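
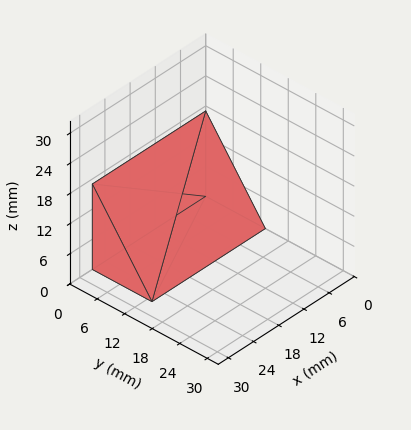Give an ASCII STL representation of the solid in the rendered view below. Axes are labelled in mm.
Reading the render: the shape is a wedge (ramp): 27 × 13 mm base, rising to 17 mm along the y=0 edge and sloping linearly to z=0 at y=13 (dimensions read to the nearest mm from the axis ticks). For the STL, each face is triangulated and given an outward normal.

solid part
  facet normal 0.0000 0.0000 -1.0000
    outer loop
      vertex 27.00 13.00 0.00
      vertex 27.00 0.00 0.00
      vertex 0.00 0.00 0.00
    endloop
  endfacet
  facet normal 0.0000 0.0000 -1.0000
    outer loop
      vertex 0.00 13.00 0.00
      vertex 27.00 13.00 0.00
      vertex 0.00 0.00 0.00
    endloop
  endfacet
  facet normal 0.0000 -1.0000 0.0000
    outer loop
      vertex 0.00 0.00 0.00
      vertex 27.00 0.00 0.00
      vertex 27.00 0.00 17.00
    endloop
  endfacet
  facet normal 0.0000 -1.0000 0.0000
    outer loop
      vertex 0.00 0.00 0.00
      vertex 27.00 0.00 17.00
      vertex 0.00 0.00 17.00
    endloop
  endfacet
  facet normal 0.0000 0.7944 0.6075
    outer loop
      vertex 0.00 0.00 17.00
      vertex 27.00 0.00 17.00
      vertex 27.00 13.00 0.00
    endloop
  endfacet
  facet normal 0.0000 0.7944 0.6075
    outer loop
      vertex 0.00 0.00 17.00
      vertex 27.00 13.00 0.00
      vertex 0.00 13.00 0.00
    endloop
  endfacet
  facet normal -1.0000 0.0000 0.0000
    outer loop
      vertex 0.00 0.00 17.00
      vertex 0.00 13.00 0.00
      vertex 0.00 0.00 0.00
    endloop
  endfacet
  facet normal 1.0000 0.0000 0.0000
    outer loop
      vertex 27.00 0.00 0.00
      vertex 27.00 13.00 0.00
      vertex 27.00 0.00 17.00
    endloop
  endfacet
endsolid part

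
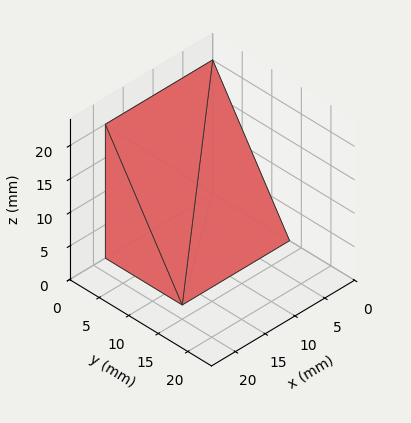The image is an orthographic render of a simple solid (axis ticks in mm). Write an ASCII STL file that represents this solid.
Reading the render: the shape is a wedge (ramp): 18 × 13 mm base, rising to 20 mm along the y=0 edge and sloping linearly to z=0 at y=13 (dimensions read to the nearest mm from the axis ticks). For the STL, each face is triangulated and given an outward normal.

solid part
  facet normal 0.0000 0.0000 -1.0000
    outer loop
      vertex 18.000 13.000 0.000
      vertex 18.000 0.000 0.000
      vertex 0.000 0.000 0.000
    endloop
  endfacet
  facet normal 0.0000 0.0000 -1.0000
    outer loop
      vertex 0.000 13.000 0.000
      vertex 18.000 13.000 0.000
      vertex 0.000 0.000 0.000
    endloop
  endfacet
  facet normal 0.0000 -1.0000 0.0000
    outer loop
      vertex 0.000 0.000 0.000
      vertex 18.000 0.000 0.000
      vertex 18.000 0.000 20.000
    endloop
  endfacet
  facet normal 0.0000 -1.0000 0.0000
    outer loop
      vertex 0.000 0.000 0.000
      vertex 18.000 0.000 20.000
      vertex 0.000 0.000 20.000
    endloop
  endfacet
  facet normal 0.0000 0.8384 0.5450
    outer loop
      vertex 0.000 0.000 20.000
      vertex 18.000 0.000 20.000
      vertex 18.000 13.000 0.000
    endloop
  endfacet
  facet normal 0.0000 0.8384 0.5450
    outer loop
      vertex 0.000 0.000 20.000
      vertex 18.000 13.000 0.000
      vertex 0.000 13.000 0.000
    endloop
  endfacet
  facet normal -1.0000 0.0000 0.0000
    outer loop
      vertex 0.000 0.000 20.000
      vertex 0.000 13.000 0.000
      vertex 0.000 0.000 0.000
    endloop
  endfacet
  facet normal 1.0000 0.0000 0.0000
    outer loop
      vertex 18.000 0.000 0.000
      vertex 18.000 13.000 0.000
      vertex 18.000 0.000 20.000
    endloop
  endfacet
endsolid part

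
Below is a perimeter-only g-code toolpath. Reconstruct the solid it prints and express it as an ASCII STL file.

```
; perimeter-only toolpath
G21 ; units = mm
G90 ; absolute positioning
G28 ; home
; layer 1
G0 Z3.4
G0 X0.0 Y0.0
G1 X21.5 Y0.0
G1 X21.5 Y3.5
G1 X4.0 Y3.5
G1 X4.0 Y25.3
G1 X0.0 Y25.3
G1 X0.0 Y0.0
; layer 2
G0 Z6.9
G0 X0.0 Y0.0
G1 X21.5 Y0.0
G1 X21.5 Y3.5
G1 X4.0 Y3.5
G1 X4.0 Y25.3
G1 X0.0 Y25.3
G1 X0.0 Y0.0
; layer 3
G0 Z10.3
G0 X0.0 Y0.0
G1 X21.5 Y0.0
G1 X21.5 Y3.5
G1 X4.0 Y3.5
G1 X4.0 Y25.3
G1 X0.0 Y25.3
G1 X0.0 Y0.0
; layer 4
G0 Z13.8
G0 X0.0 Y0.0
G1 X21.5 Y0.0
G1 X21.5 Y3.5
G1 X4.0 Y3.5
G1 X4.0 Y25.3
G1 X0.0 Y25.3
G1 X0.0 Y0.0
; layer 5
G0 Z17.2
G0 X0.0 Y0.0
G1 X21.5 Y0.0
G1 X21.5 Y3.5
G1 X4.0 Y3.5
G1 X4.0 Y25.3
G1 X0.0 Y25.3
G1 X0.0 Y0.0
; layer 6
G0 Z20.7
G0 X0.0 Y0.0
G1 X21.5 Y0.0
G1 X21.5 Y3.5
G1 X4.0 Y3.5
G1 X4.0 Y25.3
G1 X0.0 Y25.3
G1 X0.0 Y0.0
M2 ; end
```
solid part
  facet normal 0.0000 0.0000 -1.0000
    outer loop
      vertex 21.5 3.5 0.0
      vertex 21.5 0.0 0.0
      vertex 0.0 0.0 0.0
    endloop
  endfacet
  facet normal 0.0000 0.0000 -1.0000
    outer loop
      vertex 4.0 3.5 0.0
      vertex 21.5 3.5 0.0
      vertex 0.0 0.0 0.0
    endloop
  endfacet
  facet normal 0.0000 0.0000 -1.0000
    outer loop
      vertex 4.0 25.3 0.0
      vertex 4.0 3.5 0.0
      vertex 0.0 0.0 0.0
    endloop
  endfacet
  facet normal 0.0000 0.0000 -1.0000
    outer loop
      vertex 0.0 25.3 0.0
      vertex 4.0 25.3 0.0
      vertex 0.0 0.0 0.0
    endloop
  endfacet
  facet normal 0.0000 0.0000 1.0000
    outer loop
      vertex 0.0 0.0 20.7
      vertex 21.5 0.0 20.7
      vertex 21.5 3.5 20.7
    endloop
  endfacet
  facet normal 0.0000 0.0000 1.0000
    outer loop
      vertex 0.0 0.0 20.7
      vertex 21.5 3.5 20.7
      vertex 4.0 3.5 20.7
    endloop
  endfacet
  facet normal 0.0000 0.0000 1.0000
    outer loop
      vertex 0.0 0.0 20.7
      vertex 4.0 3.5 20.7
      vertex 4.0 25.3 20.7
    endloop
  endfacet
  facet normal 0.0000 0.0000 1.0000
    outer loop
      vertex 0.0 0.0 20.7
      vertex 4.0 25.3 20.7
      vertex 0.0 25.3 20.7
    endloop
  endfacet
  facet normal 0.0000 -1.0000 0.0000
    outer loop
      vertex 0.0 0.0 0.0
      vertex 21.5 0.0 0.0
      vertex 21.5 0.0 20.7
    endloop
  endfacet
  facet normal 0.0000 -1.0000 0.0000
    outer loop
      vertex 0.0 0.0 0.0
      vertex 21.5 0.0 20.7
      vertex 0.0 0.0 20.7
    endloop
  endfacet
  facet normal 1.0000 0.0000 0.0000
    outer loop
      vertex 21.5 0.0 0.0
      vertex 21.5 3.5 0.0
      vertex 21.5 3.5 20.7
    endloop
  endfacet
  facet normal 1.0000 0.0000 0.0000
    outer loop
      vertex 21.5 0.0 0.0
      vertex 21.5 3.5 20.7
      vertex 21.5 0.0 20.7
    endloop
  endfacet
  facet normal 0.0000 1.0000 0.0000
    outer loop
      vertex 21.5 3.5 0.0
      vertex 4.0 3.5 0.0
      vertex 4.0 3.5 20.7
    endloop
  endfacet
  facet normal 0.0000 1.0000 0.0000
    outer loop
      vertex 21.5 3.5 0.0
      vertex 4.0 3.5 20.7
      vertex 21.5 3.5 20.7
    endloop
  endfacet
  facet normal 1.0000 0.0000 0.0000
    outer loop
      vertex 4.0 3.5 0.0
      vertex 4.0 25.3 0.0
      vertex 4.0 25.3 20.7
    endloop
  endfacet
  facet normal 1.0000 0.0000 0.0000
    outer loop
      vertex 4.0 3.5 0.0
      vertex 4.0 25.3 20.7
      vertex 4.0 3.5 20.7
    endloop
  endfacet
  facet normal 0.0000 1.0000 0.0000
    outer loop
      vertex 4.0 25.3 0.0
      vertex 0.0 25.3 0.0
      vertex 0.0 25.3 20.7
    endloop
  endfacet
  facet normal 0.0000 1.0000 0.0000
    outer loop
      vertex 4.0 25.3 0.0
      vertex 0.0 25.3 20.7
      vertex 4.0 25.3 20.7
    endloop
  endfacet
  facet normal -1.0000 0.0000 0.0000
    outer loop
      vertex 0.0 25.3 0.0
      vertex 0.0 0.0 0.0
      vertex 0.0 0.0 20.7
    endloop
  endfacet
  facet normal -1.0000 0.0000 0.0000
    outer loop
      vertex 0.0 25.3 0.0
      vertex 0.0 0.0 20.7
      vertex 0.0 25.3 20.7
    endloop
  endfacet
endsolid part

The G0 Z moves step by Δz≈3.4 mm. Every layer's G1 loop is the same polygon, so the solid is a straight extrusion of it from z=0 to z≈20.7. Closing with flat bottom and top caps and triangulating gives 20 facets — an L-shaped prism: outer 21.5 × 25.3 mm, arm thicknesses ≈ 3.5 mm (horizontal) and 4 mm (vertical), extruded 20.7 mm in z.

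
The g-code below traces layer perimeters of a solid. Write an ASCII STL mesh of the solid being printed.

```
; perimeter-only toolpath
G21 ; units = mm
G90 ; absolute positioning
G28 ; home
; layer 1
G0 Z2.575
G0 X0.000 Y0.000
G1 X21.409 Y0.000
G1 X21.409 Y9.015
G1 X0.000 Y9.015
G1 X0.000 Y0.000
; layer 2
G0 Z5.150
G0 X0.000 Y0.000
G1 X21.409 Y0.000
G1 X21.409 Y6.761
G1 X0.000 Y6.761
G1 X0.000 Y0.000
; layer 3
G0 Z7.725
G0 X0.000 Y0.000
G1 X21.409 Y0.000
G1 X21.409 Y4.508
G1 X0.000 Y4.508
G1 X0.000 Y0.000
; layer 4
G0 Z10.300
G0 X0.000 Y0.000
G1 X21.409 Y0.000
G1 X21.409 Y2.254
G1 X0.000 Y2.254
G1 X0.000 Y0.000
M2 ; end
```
solid part
  facet normal 0.0000 0.0000 -1.0000
    outer loop
      vertex 21.409 11.269 0.000
      vertex 21.409 0.000 0.000
      vertex 0.000 0.000 0.000
    endloop
  endfacet
  facet normal 0.0000 0.0000 -1.0000
    outer loop
      vertex 0.000 11.269 0.000
      vertex 21.409 11.269 0.000
      vertex 0.000 0.000 0.000
    endloop
  endfacet
  facet normal 0.0000 -1.0000 0.0000
    outer loop
      vertex 0.000 0.000 0.000
      vertex 21.409 0.000 0.000
      vertex 21.409 0.000 12.875
    endloop
  endfacet
  facet normal 0.0000 -1.0000 0.0000
    outer loop
      vertex 0.000 0.000 0.000
      vertex 21.409 0.000 12.875
      vertex 0.000 0.000 12.875
    endloop
  endfacet
  facet normal 0.0000 0.7525 0.6586
    outer loop
      vertex 0.000 0.000 12.875
      vertex 21.409 0.000 12.875
      vertex 21.409 11.269 0.000
    endloop
  endfacet
  facet normal 0.0000 0.7525 0.6586
    outer loop
      vertex 0.000 0.000 12.875
      vertex 21.409 11.269 0.000
      vertex 0.000 11.269 0.000
    endloop
  endfacet
  facet normal -1.0000 0.0000 0.0000
    outer loop
      vertex 0.000 0.000 12.875
      vertex 0.000 11.269 0.000
      vertex 0.000 0.000 0.000
    endloop
  endfacet
  facet normal 1.0000 0.0000 0.0000
    outer loop
      vertex 21.409 0.000 0.000
      vertex 21.409 11.269 0.000
      vertex 21.409 0.000 12.875
    endloop
  endfacet
endsolid part

The G0 Z moves step by Δz≈2.575 mm. The G1 loops shrink linearly with z, so the solid tapers from its base footprint up to z≈12.9. Closing with a flat bottom cap and the tapered top and triangulating gives 8 facets — a wedge (ramp): 21.4 × 11.3 mm base, rising to 12.9 mm along the y=0 edge and sloping linearly to z=0 at y=11.3.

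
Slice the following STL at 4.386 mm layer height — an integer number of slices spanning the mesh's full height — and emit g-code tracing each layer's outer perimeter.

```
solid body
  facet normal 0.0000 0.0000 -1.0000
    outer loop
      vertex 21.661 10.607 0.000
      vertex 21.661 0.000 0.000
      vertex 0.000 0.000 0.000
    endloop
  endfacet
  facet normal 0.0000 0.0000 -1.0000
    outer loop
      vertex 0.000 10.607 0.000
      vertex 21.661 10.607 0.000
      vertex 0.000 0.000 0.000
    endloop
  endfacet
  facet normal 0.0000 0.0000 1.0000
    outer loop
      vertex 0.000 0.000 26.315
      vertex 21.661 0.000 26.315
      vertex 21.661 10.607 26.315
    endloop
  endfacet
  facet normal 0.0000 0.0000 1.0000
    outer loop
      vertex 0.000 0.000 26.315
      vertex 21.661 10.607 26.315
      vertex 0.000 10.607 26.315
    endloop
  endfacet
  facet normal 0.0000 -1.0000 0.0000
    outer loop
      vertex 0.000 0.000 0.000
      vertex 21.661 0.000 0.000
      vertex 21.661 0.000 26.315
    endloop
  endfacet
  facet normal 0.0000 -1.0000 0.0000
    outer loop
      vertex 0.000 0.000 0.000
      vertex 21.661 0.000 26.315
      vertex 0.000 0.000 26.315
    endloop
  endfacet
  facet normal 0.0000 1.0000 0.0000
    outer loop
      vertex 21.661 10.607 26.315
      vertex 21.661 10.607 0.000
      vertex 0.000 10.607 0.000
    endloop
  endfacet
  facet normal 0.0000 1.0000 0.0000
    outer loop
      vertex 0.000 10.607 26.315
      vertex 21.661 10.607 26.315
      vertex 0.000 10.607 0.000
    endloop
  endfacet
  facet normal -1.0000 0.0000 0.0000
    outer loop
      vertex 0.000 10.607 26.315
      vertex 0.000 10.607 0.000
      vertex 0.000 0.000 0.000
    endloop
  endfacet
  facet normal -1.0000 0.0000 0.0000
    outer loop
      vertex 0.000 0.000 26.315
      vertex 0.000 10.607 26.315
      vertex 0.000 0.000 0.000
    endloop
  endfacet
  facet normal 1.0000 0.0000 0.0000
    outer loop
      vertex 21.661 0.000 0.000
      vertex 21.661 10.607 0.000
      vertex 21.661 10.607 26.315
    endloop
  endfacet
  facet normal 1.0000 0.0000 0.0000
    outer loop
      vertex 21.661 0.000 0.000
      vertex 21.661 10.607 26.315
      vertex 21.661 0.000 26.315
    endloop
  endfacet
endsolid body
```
; perimeter-only toolpath
G21 ; units = mm
G90 ; absolute positioning
G28 ; home
; layer 1
G0 Z4.386
G0 X0.000 Y0.000
G1 X21.661 Y0.000
G1 X21.661 Y10.607
G1 X0.000 Y10.607
G1 X0.000 Y0.000
; layer 2
G0 Z8.772
G0 X0.000 Y0.000
G1 X21.661 Y0.000
G1 X21.661 Y10.607
G1 X0.000 Y10.607
G1 X0.000 Y0.000
; layer 3
G0 Z13.157
G0 X0.000 Y0.000
G1 X21.661 Y0.000
G1 X21.661 Y10.607
G1 X0.000 Y10.607
G1 X0.000 Y0.000
; layer 4
G0 Z17.543
G0 X0.000 Y0.000
G1 X21.661 Y0.000
G1 X21.661 Y10.607
G1 X0.000 Y10.607
G1 X0.000 Y0.000
; layer 5
G0 Z21.929
G0 X0.000 Y0.000
G1 X21.661 Y0.000
G1 X21.661 Y10.607
G1 X0.000 Y10.607
G1 X0.000 Y0.000
; layer 6
G0 Z26.315
G0 X0.000 Y0.000
G1 X21.661 Y0.000
G1 X21.661 Y10.607
G1 X0.000 Y10.607
G1 X0.000 Y0.000
M2 ; end

The solid is a rectangular box, roughly 21.7 × 10.6 mm footprint and 26.3 mm tall. Slicing at Δz = 4.386 mm — 6 equal slices spanning the solid's height, so layer i sits at z = i·h/6 — gives 6 non-empty perimeters. Each is a 4-segment closed polygon; G0 lifts to the layer z and rapids to the start vertex, then G1 traces the edges.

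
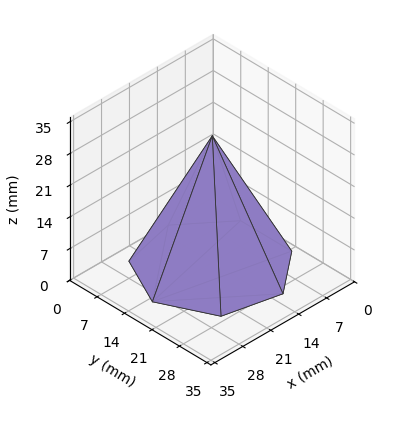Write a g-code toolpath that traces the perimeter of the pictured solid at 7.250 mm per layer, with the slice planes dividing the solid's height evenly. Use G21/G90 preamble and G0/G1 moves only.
Reading the render: the shape is a regular 7-sided pyramid, base circumscribed radius ≈ 15 mm, apex at z ≈ 29 mm (dimensions read to the nearest mm from the axis ticks). For the g-code, the solid's height is divided into equal slices at the stated Δz and each level perimeter traced with G1 moves after a G0 lift.

; perimeter-only toolpath
G21 ; units = mm
G90 ; absolute positioning
G28 ; home
; layer 1
G0 Z7.250
G0 X26.250 Y15.000
G1 X22.014 Y23.795
G1 X12.497 Y25.968
G1 X4.864 Y19.881
G1 X4.864 Y10.119
G1 X12.497 Y4.032
G1 X22.014 Y6.205
G1 X26.250 Y15.000
; layer 2
G0 Z14.500
G0 X22.500 Y15.000
G1 X19.676 Y20.864
G1 X13.331 Y22.312
G1 X8.242 Y18.254
G1 X8.242 Y11.746
G1 X13.331 Y7.688
G1 X19.676 Y9.136
G1 X22.500 Y15.000
; layer 3
G0 Z21.750
G0 X18.750 Y15.000
G1 X17.338 Y17.932
G1 X14.165 Y18.656
G1 X11.621 Y16.627
G1 X11.621 Y13.373
G1 X14.165 Y11.344
G1 X17.338 Y12.068
G1 X18.750 Y15.000
M2 ; end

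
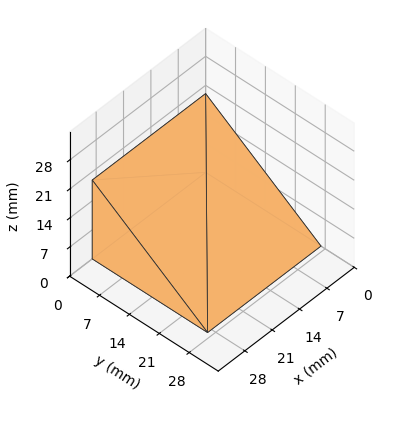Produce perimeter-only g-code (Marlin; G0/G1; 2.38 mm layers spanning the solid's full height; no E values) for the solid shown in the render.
Reading the render: the shape is a wedge (ramp): 29 × 27 mm base, rising to 19 mm along the y=0 edge and sloping linearly to z=0 at y=27 (dimensions read to the nearest mm from the axis ticks). For the g-code, the solid's height is divided into equal slices at the stated Δz and each level perimeter traced with G1 moves after a G0 lift.

; perimeter-only toolpath
G21 ; units = mm
G90 ; absolute positioning
G28 ; home
; layer 1
G0 Z2.38
G0 X0.00 Y0.00
G1 X29.00 Y0.00
G1 X29.00 Y23.62
G1 X0.00 Y23.62
G1 X0.00 Y0.00
; layer 2
G0 Z4.75
G0 X0.00 Y0.00
G1 X29.00 Y0.00
G1 X29.00 Y20.25
G1 X0.00 Y20.25
G1 X0.00 Y0.00
; layer 3
G0 Z7.12
G0 X0.00 Y0.00
G1 X29.00 Y0.00
G1 X29.00 Y16.88
G1 X0.00 Y16.88
G1 X0.00 Y0.00
; layer 4
G0 Z9.50
G0 X0.00 Y0.00
G1 X29.00 Y0.00
G1 X29.00 Y13.50
G1 X0.00 Y13.50
G1 X0.00 Y0.00
; layer 5
G0 Z11.88
G0 X0.00 Y0.00
G1 X29.00 Y0.00
G1 X29.00 Y10.12
G1 X0.00 Y10.12
G1 X0.00 Y0.00
; layer 6
G0 Z14.25
G0 X0.00 Y0.00
G1 X29.00 Y0.00
G1 X29.00 Y6.75
G1 X0.00 Y6.75
G1 X0.00 Y0.00
; layer 7
G0 Z16.62
G0 X0.00 Y0.00
G1 X29.00 Y0.00
G1 X29.00 Y3.38
G1 X0.00 Y3.38
G1 X0.00 Y0.00
M2 ; end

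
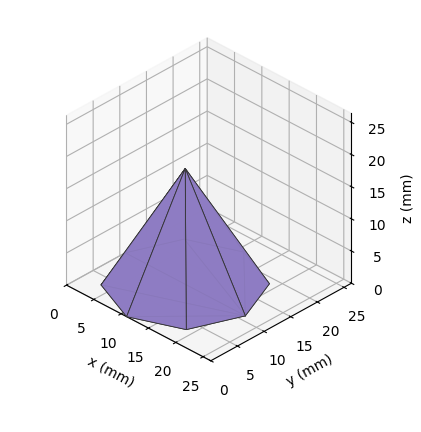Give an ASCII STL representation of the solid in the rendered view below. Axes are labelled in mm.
Reading the render: the shape is a regular 8-sided pyramid, base circumscribed radius ≈ 11 mm, apex at z ≈ 18 mm (dimensions read to the nearest mm from the axis ticks). For the STL, each face is triangulated and given an outward normal.

solid part
  facet normal 0.0000 0.0000 -1.0000
    outer loop
      vertex 11.0 22.0 0.0
      vertex 18.8 18.8 0.0
      vertex 22.0 11.0 0.0
    endloop
  endfacet
  facet normal 0.0000 0.0000 -1.0000
    outer loop
      vertex 3.2 18.8 0.0
      vertex 11.0 22.0 0.0
      vertex 22.0 11.0 0.0
    endloop
  endfacet
  facet normal 0.0000 0.0000 -1.0000
    outer loop
      vertex 0.0 11.0 0.0
      vertex 3.2 18.8 0.0
      vertex 22.0 11.0 0.0
    endloop
  endfacet
  facet normal 0.0000 0.0000 -1.0000
    outer loop
      vertex 3.2 3.2 0.0
      vertex 0.0 11.0 0.0
      vertex 22.0 11.0 0.0
    endloop
  endfacet
  facet normal 0.0000 0.0000 -1.0000
    outer loop
      vertex 11.0 0.0 0.0
      vertex 3.2 3.2 0.0
      vertex 22.0 11.0 0.0
    endloop
  endfacet
  facet normal 0.0000 0.0000 -1.0000
    outer loop
      vertex 18.8 3.2 0.0
      vertex 11.0 0.0 0.0
      vertex 22.0 11.0 0.0
    endloop
  endfacet
  facet normal 0.8054 0.3304 0.4922
    outer loop
      vertex 22.0 11.0 0.0
      vertex 18.8 18.8 0.0
      vertex 11.0 11.0 18.0
    endloop
  endfacet
  facet normal 0.3304 0.8054 0.4922
    outer loop
      vertex 18.8 18.8 0.0
      vertex 11.0 22.0 0.0
      vertex 11.0 11.0 18.0
    endloop
  endfacet
  facet normal -0.3304 0.8054 0.4922
    outer loop
      vertex 11.0 22.0 0.0
      vertex 3.2 18.8 0.0
      vertex 11.0 11.0 18.0
    endloop
  endfacet
  facet normal -0.8054 0.3304 0.4922
    outer loop
      vertex 3.2 18.8 0.0
      vertex 0.0 11.0 0.0
      vertex 11.0 11.0 18.0
    endloop
  endfacet
  facet normal -0.8054 -0.3304 0.4922
    outer loop
      vertex 0.0 11.0 0.0
      vertex 3.2 3.2 0.0
      vertex 11.0 11.0 18.0
    endloop
  endfacet
  facet normal -0.3304 -0.8054 0.4922
    outer loop
      vertex 3.2 3.2 0.0
      vertex 11.0 0.0 0.0
      vertex 11.0 11.0 18.0
    endloop
  endfacet
  facet normal 0.3304 -0.8054 0.4922
    outer loop
      vertex 11.0 0.0 0.0
      vertex 18.8 3.2 0.0
      vertex 11.0 11.0 18.0
    endloop
  endfacet
  facet normal 0.8054 -0.3304 0.4922
    outer loop
      vertex 18.8 3.2 0.0
      vertex 22.0 11.0 0.0
      vertex 11.0 11.0 18.0
    endloop
  endfacet
endsolid part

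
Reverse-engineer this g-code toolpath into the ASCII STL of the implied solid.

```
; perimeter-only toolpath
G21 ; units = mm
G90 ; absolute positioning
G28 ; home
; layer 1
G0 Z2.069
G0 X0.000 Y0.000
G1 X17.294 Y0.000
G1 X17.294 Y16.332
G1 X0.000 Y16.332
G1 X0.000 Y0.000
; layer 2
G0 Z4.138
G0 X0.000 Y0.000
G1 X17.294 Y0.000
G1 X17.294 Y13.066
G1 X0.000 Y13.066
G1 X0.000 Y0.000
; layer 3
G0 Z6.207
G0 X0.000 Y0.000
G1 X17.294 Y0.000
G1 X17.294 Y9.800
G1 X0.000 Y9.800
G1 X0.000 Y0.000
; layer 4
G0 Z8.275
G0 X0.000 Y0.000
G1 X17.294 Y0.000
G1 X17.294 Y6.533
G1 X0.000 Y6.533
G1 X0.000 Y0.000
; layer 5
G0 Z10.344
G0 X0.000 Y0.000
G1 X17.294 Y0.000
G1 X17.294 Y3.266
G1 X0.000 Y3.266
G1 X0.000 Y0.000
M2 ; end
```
solid part
  facet normal 0.0000 0.0000 -1.0000
    outer loop
      vertex 17.294 19.599 0.000
      vertex 17.294 0.000 0.000
      vertex 0.000 0.000 0.000
    endloop
  endfacet
  facet normal 0.0000 0.0000 -1.0000
    outer loop
      vertex 0.000 19.599 0.000
      vertex 17.294 19.599 0.000
      vertex 0.000 0.000 0.000
    endloop
  endfacet
  facet normal 0.0000 -1.0000 0.0000
    outer loop
      vertex 0.000 0.000 0.000
      vertex 17.294 0.000 0.000
      vertex 17.294 0.000 12.413
    endloop
  endfacet
  facet normal 0.0000 -1.0000 0.0000
    outer loop
      vertex 0.000 0.000 0.000
      vertex 17.294 0.000 12.413
      vertex 0.000 0.000 12.413
    endloop
  endfacet
  facet normal 0.0000 0.5351 0.8448
    outer loop
      vertex 0.000 0.000 12.413
      vertex 17.294 0.000 12.413
      vertex 17.294 19.599 0.000
    endloop
  endfacet
  facet normal 0.0000 0.5351 0.8448
    outer loop
      vertex 0.000 0.000 12.413
      vertex 17.294 19.599 0.000
      vertex 0.000 19.599 0.000
    endloop
  endfacet
  facet normal -1.0000 0.0000 0.0000
    outer loop
      vertex 0.000 0.000 12.413
      vertex 0.000 19.599 0.000
      vertex 0.000 0.000 0.000
    endloop
  endfacet
  facet normal 1.0000 0.0000 0.0000
    outer loop
      vertex 17.294 0.000 0.000
      vertex 17.294 19.599 0.000
      vertex 17.294 0.000 12.413
    endloop
  endfacet
endsolid part

The G0 Z moves step by Δz≈2.069 mm. The G1 loops shrink linearly with z, so the solid tapers from its base footprint up to z≈12.4. Closing with a flat bottom cap and the tapered top and triangulating gives 8 facets — a wedge (ramp): 17.3 × 19.6 mm base, rising to 12.4 mm along the y=0 edge and sloping linearly to z=0 at y=19.6.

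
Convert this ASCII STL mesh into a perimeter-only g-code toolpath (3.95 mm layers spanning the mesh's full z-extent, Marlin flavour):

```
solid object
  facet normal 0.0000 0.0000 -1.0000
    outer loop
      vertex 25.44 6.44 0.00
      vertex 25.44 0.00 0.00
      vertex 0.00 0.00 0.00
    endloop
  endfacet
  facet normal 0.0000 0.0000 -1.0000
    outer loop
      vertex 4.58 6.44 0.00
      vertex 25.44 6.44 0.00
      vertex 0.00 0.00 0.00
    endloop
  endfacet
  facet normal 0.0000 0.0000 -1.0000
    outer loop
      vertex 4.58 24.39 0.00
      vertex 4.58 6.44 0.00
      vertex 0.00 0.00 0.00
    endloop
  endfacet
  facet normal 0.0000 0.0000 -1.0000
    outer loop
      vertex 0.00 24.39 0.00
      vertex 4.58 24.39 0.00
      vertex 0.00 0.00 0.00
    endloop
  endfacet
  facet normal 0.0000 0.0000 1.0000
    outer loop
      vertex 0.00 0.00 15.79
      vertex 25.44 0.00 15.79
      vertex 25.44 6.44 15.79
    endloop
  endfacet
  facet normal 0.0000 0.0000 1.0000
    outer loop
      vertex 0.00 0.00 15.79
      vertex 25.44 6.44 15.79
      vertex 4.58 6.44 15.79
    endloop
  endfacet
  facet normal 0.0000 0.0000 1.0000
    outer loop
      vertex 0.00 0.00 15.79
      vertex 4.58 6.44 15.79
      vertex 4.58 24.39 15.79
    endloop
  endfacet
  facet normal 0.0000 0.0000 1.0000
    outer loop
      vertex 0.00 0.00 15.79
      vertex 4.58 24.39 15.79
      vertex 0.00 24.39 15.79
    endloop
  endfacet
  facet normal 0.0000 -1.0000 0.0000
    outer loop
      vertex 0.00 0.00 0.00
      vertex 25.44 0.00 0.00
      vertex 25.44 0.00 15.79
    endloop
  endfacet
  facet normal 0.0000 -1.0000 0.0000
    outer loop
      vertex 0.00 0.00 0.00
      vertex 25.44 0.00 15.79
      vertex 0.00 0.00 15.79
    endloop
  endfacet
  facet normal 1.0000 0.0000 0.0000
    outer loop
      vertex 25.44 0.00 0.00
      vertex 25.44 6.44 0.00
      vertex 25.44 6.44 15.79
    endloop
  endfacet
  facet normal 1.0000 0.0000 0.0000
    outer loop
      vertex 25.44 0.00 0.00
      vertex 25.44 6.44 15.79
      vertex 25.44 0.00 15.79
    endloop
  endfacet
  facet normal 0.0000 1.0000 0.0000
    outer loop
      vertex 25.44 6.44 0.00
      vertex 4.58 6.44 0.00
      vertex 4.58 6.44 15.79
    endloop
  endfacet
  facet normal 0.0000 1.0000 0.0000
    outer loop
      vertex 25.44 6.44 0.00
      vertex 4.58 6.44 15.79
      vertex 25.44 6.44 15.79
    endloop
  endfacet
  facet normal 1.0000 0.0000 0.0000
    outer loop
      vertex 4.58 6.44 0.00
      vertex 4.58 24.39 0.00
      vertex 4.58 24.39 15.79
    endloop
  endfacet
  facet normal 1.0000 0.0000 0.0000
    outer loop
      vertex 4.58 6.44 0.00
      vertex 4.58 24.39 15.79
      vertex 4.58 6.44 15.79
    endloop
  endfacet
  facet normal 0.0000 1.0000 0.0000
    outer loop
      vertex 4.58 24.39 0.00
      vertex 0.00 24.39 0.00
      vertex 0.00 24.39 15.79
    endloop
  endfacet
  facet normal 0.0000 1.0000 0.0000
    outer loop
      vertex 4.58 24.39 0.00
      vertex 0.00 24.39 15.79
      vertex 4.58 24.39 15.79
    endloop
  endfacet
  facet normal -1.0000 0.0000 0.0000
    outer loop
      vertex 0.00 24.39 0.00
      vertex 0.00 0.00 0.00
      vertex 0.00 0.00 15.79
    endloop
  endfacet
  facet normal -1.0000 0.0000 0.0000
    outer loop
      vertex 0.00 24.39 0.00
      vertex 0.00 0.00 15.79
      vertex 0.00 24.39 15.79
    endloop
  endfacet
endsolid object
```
; perimeter-only toolpath
G21 ; units = mm
G90 ; absolute positioning
G28 ; home
; layer 1
G0 Z3.95
G0 X0.00 Y0.00
G1 X25.44 Y0.00
G1 X25.44 Y6.44
G1 X4.58 Y6.44
G1 X4.58 Y24.39
G1 X0.00 Y24.39
G1 X0.00 Y0.00
; layer 2
G0 Z7.89
G0 X0.00 Y0.00
G1 X25.44 Y0.00
G1 X25.44 Y6.44
G1 X4.58 Y6.44
G1 X4.58 Y24.39
G1 X0.00 Y24.39
G1 X0.00 Y0.00
; layer 3
G0 Z11.84
G0 X0.00 Y0.00
G1 X25.44 Y0.00
G1 X25.44 Y6.44
G1 X4.58 Y6.44
G1 X4.58 Y24.39
G1 X0.00 Y24.39
G1 X0.00 Y0.00
; layer 4
G0 Z15.79
G0 X0.00 Y0.00
G1 X25.44 Y0.00
G1 X25.44 Y6.44
G1 X4.58 Y6.44
G1 X4.58 Y24.39
G1 X0.00 Y24.39
G1 X0.00 Y0.00
M2 ; end

The solid is an L-shaped prism: outer 25.4 × 24.4 mm, arm thicknesses ≈ 6.44 mm (horizontal) and 4.58 mm (vertical), extruded 15.8 mm in z. Slicing at Δz = 3.95 mm — 4 equal slices spanning the solid's height, so layer i sits at z = i·h/4 — gives 4 non-empty perimeters. Each is a 6-segment closed polygon; G0 lifts to the layer z and rapids to the start vertex, then G1 traces the edges.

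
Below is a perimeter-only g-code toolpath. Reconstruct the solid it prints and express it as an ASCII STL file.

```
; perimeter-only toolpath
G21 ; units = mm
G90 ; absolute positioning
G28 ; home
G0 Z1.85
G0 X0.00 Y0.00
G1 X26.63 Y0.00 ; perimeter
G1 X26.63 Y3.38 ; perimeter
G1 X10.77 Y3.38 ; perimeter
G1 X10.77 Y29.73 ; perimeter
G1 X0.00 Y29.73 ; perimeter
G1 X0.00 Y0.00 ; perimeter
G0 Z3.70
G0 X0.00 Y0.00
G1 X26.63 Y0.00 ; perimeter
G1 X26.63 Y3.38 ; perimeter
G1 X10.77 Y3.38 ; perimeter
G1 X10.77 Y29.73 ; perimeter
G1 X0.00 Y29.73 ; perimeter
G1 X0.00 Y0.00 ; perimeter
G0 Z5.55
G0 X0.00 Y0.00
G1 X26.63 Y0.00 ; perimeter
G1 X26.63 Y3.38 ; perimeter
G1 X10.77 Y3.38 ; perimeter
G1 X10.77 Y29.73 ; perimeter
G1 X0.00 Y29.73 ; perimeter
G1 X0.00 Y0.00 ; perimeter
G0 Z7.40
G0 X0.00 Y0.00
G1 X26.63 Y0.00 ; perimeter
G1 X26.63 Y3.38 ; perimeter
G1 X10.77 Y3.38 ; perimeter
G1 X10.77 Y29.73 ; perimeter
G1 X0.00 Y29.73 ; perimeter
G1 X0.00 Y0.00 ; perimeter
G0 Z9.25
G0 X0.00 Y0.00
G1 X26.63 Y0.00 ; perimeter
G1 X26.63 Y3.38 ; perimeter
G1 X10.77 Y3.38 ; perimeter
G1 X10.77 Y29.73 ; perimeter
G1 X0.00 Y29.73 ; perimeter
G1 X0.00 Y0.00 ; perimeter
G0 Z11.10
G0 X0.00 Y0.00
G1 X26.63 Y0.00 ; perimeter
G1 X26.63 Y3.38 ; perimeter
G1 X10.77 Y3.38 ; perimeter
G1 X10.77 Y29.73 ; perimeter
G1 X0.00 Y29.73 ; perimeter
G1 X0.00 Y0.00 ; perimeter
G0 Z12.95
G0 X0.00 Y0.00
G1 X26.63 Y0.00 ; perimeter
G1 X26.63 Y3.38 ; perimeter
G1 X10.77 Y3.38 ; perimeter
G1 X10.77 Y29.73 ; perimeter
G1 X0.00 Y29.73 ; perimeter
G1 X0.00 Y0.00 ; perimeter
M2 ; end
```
solid part
  facet normal 0.0000 0.0000 -1.0000
    outer loop
      vertex 26.63 3.38 0.00
      vertex 26.63 0.00 0.00
      vertex 0.00 0.00 0.00
    endloop
  endfacet
  facet normal 0.0000 0.0000 -1.0000
    outer loop
      vertex 10.77 3.38 0.00
      vertex 26.63 3.38 0.00
      vertex 0.00 0.00 0.00
    endloop
  endfacet
  facet normal 0.0000 0.0000 -1.0000
    outer loop
      vertex 10.77 29.73 0.00
      vertex 10.77 3.38 0.00
      vertex 0.00 0.00 0.00
    endloop
  endfacet
  facet normal 0.0000 0.0000 -1.0000
    outer loop
      vertex 0.00 29.73 0.00
      vertex 10.77 29.73 0.00
      vertex 0.00 0.00 0.00
    endloop
  endfacet
  facet normal 0.0000 0.0000 1.0000
    outer loop
      vertex 0.00 0.00 12.95
      vertex 26.63 0.00 12.95
      vertex 26.63 3.38 12.95
    endloop
  endfacet
  facet normal 0.0000 0.0000 1.0000
    outer loop
      vertex 0.00 0.00 12.95
      vertex 26.63 3.38 12.95
      vertex 10.77 3.38 12.95
    endloop
  endfacet
  facet normal 0.0000 0.0000 1.0000
    outer loop
      vertex 0.00 0.00 12.95
      vertex 10.77 3.38 12.95
      vertex 10.77 29.73 12.95
    endloop
  endfacet
  facet normal 0.0000 0.0000 1.0000
    outer loop
      vertex 0.00 0.00 12.95
      vertex 10.77 29.73 12.95
      vertex 0.00 29.73 12.95
    endloop
  endfacet
  facet normal 0.0000 -1.0000 0.0000
    outer loop
      vertex 0.00 0.00 0.00
      vertex 26.63 0.00 0.00
      vertex 26.63 0.00 12.95
    endloop
  endfacet
  facet normal 0.0000 -1.0000 0.0000
    outer loop
      vertex 0.00 0.00 0.00
      vertex 26.63 0.00 12.95
      vertex 0.00 0.00 12.95
    endloop
  endfacet
  facet normal 1.0000 0.0000 0.0000
    outer loop
      vertex 26.63 0.00 0.00
      vertex 26.63 3.38 0.00
      vertex 26.63 3.38 12.95
    endloop
  endfacet
  facet normal 1.0000 0.0000 0.0000
    outer loop
      vertex 26.63 0.00 0.00
      vertex 26.63 3.38 12.95
      vertex 26.63 0.00 12.95
    endloop
  endfacet
  facet normal 0.0000 1.0000 0.0000
    outer loop
      vertex 26.63 3.38 0.00
      vertex 10.77 3.38 0.00
      vertex 10.77 3.38 12.95
    endloop
  endfacet
  facet normal 0.0000 1.0000 0.0000
    outer loop
      vertex 26.63 3.38 0.00
      vertex 10.77 3.38 12.95
      vertex 26.63 3.38 12.95
    endloop
  endfacet
  facet normal 1.0000 0.0000 0.0000
    outer loop
      vertex 10.77 3.38 0.00
      vertex 10.77 29.73 0.00
      vertex 10.77 29.73 12.95
    endloop
  endfacet
  facet normal 1.0000 0.0000 0.0000
    outer loop
      vertex 10.77 3.38 0.00
      vertex 10.77 29.73 12.95
      vertex 10.77 3.38 12.95
    endloop
  endfacet
  facet normal 0.0000 1.0000 0.0000
    outer loop
      vertex 10.77 29.73 0.00
      vertex 0.00 29.73 0.00
      vertex 0.00 29.73 12.95
    endloop
  endfacet
  facet normal 0.0000 1.0000 0.0000
    outer loop
      vertex 10.77 29.73 0.00
      vertex 0.00 29.73 12.95
      vertex 10.77 29.73 12.95
    endloop
  endfacet
  facet normal -1.0000 0.0000 0.0000
    outer loop
      vertex 0.00 29.73 0.00
      vertex 0.00 0.00 0.00
      vertex 0.00 0.00 12.95
    endloop
  endfacet
  facet normal -1.0000 0.0000 0.0000
    outer loop
      vertex 0.00 29.73 0.00
      vertex 0.00 0.00 12.95
      vertex 0.00 29.73 12.95
    endloop
  endfacet
endsolid part

The G0 Z moves step by Δz≈1.85 mm. Every layer's G1 loop is the same polygon, so the solid is a straight extrusion of it from z=0 to z≈12.9. Closing with flat bottom and top caps and triangulating gives 20 facets — an L-shaped prism: outer 26.6 × 29.7 mm, arm thicknesses ≈ 3.38 mm (horizontal) and 10.8 mm (vertical), extruded 12.9 mm in z.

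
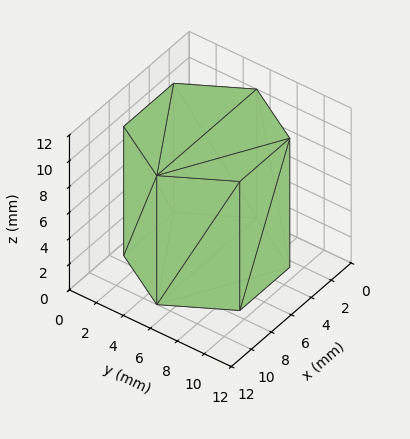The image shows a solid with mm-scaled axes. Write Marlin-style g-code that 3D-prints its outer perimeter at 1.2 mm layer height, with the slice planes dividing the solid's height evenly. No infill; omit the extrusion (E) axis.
Reading the render: the shape is a regular 6-sided prism (a cylinder approximated with 6 flat sides), circumscribed radius ≈ 5 mm, height ≈ 10 mm (dimensions read to the nearest mm from the axis ticks). For the g-code, the solid's height is divided into equal slices at the stated Δz and each level perimeter traced with G1 moves after a G0 lift.

; perimeter-only toolpath
G21 ; units = mm
G90 ; absolute positioning
G28 ; home
; layer 1
G0 Z1.2
G0 X10.0 Y5.0
G1 X7.5 Y9.3
G1 X2.5 Y9.3
G1 X0.0 Y5.0
G1 X2.5 Y0.7
G1 X7.5 Y0.7
G1 X10.0 Y5.0
; layer 2
G0 Z2.5
G0 X10.0 Y5.0
G1 X7.5 Y9.3
G1 X2.5 Y9.3
G1 X0.0 Y5.0
G1 X2.5 Y0.7
G1 X7.5 Y0.7
G1 X10.0 Y5.0
; layer 3
G0 Z3.8
G0 X10.0 Y5.0
G1 X7.5 Y9.3
G1 X2.5 Y9.3
G1 X0.0 Y5.0
G1 X2.5 Y0.7
G1 X7.5 Y0.7
G1 X10.0 Y5.0
; layer 4
G0 Z5.0
G0 X10.0 Y5.0
G1 X7.5 Y9.3
G1 X2.5 Y9.3
G1 X0.0 Y5.0
G1 X2.5 Y0.7
G1 X7.5 Y0.7
G1 X10.0 Y5.0
; layer 5
G0 Z6.2
G0 X10.0 Y5.0
G1 X7.5 Y9.3
G1 X2.5 Y9.3
G1 X0.0 Y5.0
G1 X2.5 Y0.7
G1 X7.5 Y0.7
G1 X10.0 Y5.0
; layer 6
G0 Z7.5
G0 X10.0 Y5.0
G1 X7.5 Y9.3
G1 X2.5 Y9.3
G1 X0.0 Y5.0
G1 X2.5 Y0.7
G1 X7.5 Y0.7
G1 X10.0 Y5.0
; layer 7
G0 Z8.8
G0 X10.0 Y5.0
G1 X7.5 Y9.3
G1 X2.5 Y9.3
G1 X0.0 Y5.0
G1 X2.5 Y0.7
G1 X7.5 Y0.7
G1 X10.0 Y5.0
; layer 8
G0 Z10.0
G0 X10.0 Y5.0
G1 X7.5 Y9.3
G1 X2.5 Y9.3
G1 X0.0 Y5.0
G1 X2.5 Y0.7
G1 X7.5 Y0.7
G1 X10.0 Y5.0
M2 ; end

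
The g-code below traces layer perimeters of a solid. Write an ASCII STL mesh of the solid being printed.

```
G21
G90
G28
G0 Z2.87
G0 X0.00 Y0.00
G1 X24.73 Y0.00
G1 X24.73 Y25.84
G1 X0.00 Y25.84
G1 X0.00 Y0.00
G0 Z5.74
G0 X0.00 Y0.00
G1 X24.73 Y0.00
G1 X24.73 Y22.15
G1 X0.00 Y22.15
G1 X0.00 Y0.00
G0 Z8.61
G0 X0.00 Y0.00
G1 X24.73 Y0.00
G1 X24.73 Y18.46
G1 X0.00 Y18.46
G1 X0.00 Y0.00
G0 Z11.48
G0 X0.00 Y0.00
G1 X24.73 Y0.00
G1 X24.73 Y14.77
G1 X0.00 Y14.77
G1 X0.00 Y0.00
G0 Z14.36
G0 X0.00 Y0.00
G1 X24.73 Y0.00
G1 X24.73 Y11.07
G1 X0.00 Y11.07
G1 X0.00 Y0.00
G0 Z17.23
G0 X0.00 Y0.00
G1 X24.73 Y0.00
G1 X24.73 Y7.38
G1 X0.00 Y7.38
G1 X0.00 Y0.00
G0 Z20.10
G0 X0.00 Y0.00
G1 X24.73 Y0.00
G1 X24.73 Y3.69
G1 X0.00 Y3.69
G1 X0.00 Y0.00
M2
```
solid part
  facet normal 0.0000 0.0000 -1.0000
    outer loop
      vertex 24.73 29.53 0.00
      vertex 24.73 0.00 0.00
      vertex 0.00 0.00 0.00
    endloop
  endfacet
  facet normal 0.0000 0.0000 -1.0000
    outer loop
      vertex 0.00 29.53 0.00
      vertex 24.73 29.53 0.00
      vertex 0.00 0.00 0.00
    endloop
  endfacet
  facet normal 0.0000 -1.0000 0.0000
    outer loop
      vertex 0.00 0.00 0.00
      vertex 24.73 0.00 0.00
      vertex 24.73 0.00 22.97
    endloop
  endfacet
  facet normal 0.0000 -1.0000 0.0000
    outer loop
      vertex 0.00 0.00 0.00
      vertex 24.73 0.00 22.97
      vertex 0.00 0.00 22.97
    endloop
  endfacet
  facet normal 0.0000 0.6140 0.7893
    outer loop
      vertex 0.00 0.00 22.97
      vertex 24.73 0.00 22.97
      vertex 24.73 29.53 0.00
    endloop
  endfacet
  facet normal 0.0000 0.6140 0.7893
    outer loop
      vertex 0.00 0.00 22.97
      vertex 24.73 29.53 0.00
      vertex 0.00 29.53 0.00
    endloop
  endfacet
  facet normal -1.0000 0.0000 0.0000
    outer loop
      vertex 0.00 0.00 22.97
      vertex 0.00 29.53 0.00
      vertex 0.00 0.00 0.00
    endloop
  endfacet
  facet normal 1.0000 0.0000 0.0000
    outer loop
      vertex 24.73 0.00 0.00
      vertex 24.73 29.53 0.00
      vertex 24.73 0.00 22.97
    endloop
  endfacet
endsolid part

The G0 Z moves step by Δz≈2.87 mm. The G1 loops shrink linearly with z, so the solid tapers from its base footprint up to z≈23. Closing with a flat bottom cap and the tapered top and triangulating gives 8 facets — a wedge (ramp): 24.7 × 29.5 mm base, rising to 23 mm along the y=0 edge and sloping linearly to z=0 at y=29.5.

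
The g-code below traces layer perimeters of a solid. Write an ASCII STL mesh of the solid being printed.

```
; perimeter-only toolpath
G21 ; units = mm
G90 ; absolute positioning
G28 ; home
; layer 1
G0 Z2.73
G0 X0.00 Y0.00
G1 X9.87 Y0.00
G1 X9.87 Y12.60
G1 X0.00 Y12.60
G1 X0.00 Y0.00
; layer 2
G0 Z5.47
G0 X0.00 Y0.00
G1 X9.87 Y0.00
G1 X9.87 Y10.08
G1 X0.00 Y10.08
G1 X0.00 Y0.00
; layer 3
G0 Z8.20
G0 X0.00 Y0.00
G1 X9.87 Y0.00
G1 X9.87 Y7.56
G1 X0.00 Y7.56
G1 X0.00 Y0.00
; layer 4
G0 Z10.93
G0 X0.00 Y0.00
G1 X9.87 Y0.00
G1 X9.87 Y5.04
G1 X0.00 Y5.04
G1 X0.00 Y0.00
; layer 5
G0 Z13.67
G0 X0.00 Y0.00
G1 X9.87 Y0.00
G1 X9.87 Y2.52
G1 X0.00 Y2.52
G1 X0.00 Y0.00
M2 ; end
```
solid part
  facet normal 0.0000 0.0000 -1.0000
    outer loop
      vertex 9.87 15.12 0.00
      vertex 9.87 0.00 0.00
      vertex 0.00 0.00 0.00
    endloop
  endfacet
  facet normal 0.0000 0.0000 -1.0000
    outer loop
      vertex 0.00 15.12 0.00
      vertex 9.87 15.12 0.00
      vertex 0.00 0.00 0.00
    endloop
  endfacet
  facet normal 0.0000 -1.0000 0.0000
    outer loop
      vertex 0.00 0.00 0.00
      vertex 9.87 0.00 0.00
      vertex 9.87 0.00 16.40
    endloop
  endfacet
  facet normal 0.0000 -1.0000 0.0000
    outer loop
      vertex 0.00 0.00 0.00
      vertex 9.87 0.00 16.40
      vertex 0.00 0.00 16.40
    endloop
  endfacet
  facet normal 0.0000 0.7352 0.6778
    outer loop
      vertex 0.00 0.00 16.40
      vertex 9.87 0.00 16.40
      vertex 9.87 15.12 0.00
    endloop
  endfacet
  facet normal 0.0000 0.7352 0.6778
    outer loop
      vertex 0.00 0.00 16.40
      vertex 9.87 15.12 0.00
      vertex 0.00 15.12 0.00
    endloop
  endfacet
  facet normal -1.0000 0.0000 0.0000
    outer loop
      vertex 0.00 0.00 16.40
      vertex 0.00 15.12 0.00
      vertex 0.00 0.00 0.00
    endloop
  endfacet
  facet normal 1.0000 0.0000 0.0000
    outer loop
      vertex 9.87 0.00 0.00
      vertex 9.87 15.12 0.00
      vertex 9.87 0.00 16.40
    endloop
  endfacet
endsolid part

The G0 Z moves step by Δz≈2.73 mm. The G1 loops shrink linearly with z, so the solid tapers from its base footprint up to z≈16.4. Closing with a flat bottom cap and the tapered top and triangulating gives 8 facets — a wedge (ramp): 9.87 × 15.1 mm base, rising to 16.4 mm along the y=0 edge and sloping linearly to z=0 at y=15.1.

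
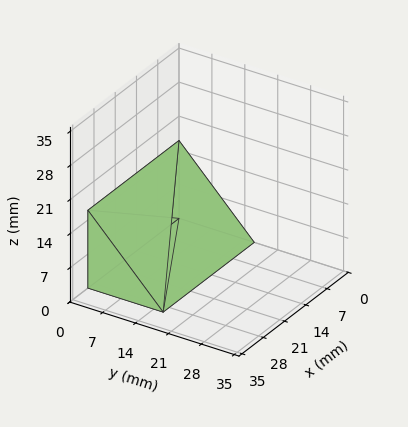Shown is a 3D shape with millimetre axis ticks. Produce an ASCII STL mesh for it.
Reading the render: the shape is a wedge (ramp): 30 × 16 mm base, rising to 16 mm along the y=0 edge and sloping linearly to z=0 at y=16 (dimensions read to the nearest mm from the axis ticks). For the STL, each face is triangulated and given an outward normal.

solid part
  facet normal 0.0000 0.0000 -1.0000
    outer loop
      vertex 30.00 16.00 0.00
      vertex 30.00 0.00 0.00
      vertex 0.00 0.00 0.00
    endloop
  endfacet
  facet normal 0.0000 0.0000 -1.0000
    outer loop
      vertex 0.00 16.00 0.00
      vertex 30.00 16.00 0.00
      vertex 0.00 0.00 0.00
    endloop
  endfacet
  facet normal 0.0000 -1.0000 0.0000
    outer loop
      vertex 0.00 0.00 0.00
      vertex 30.00 0.00 0.00
      vertex 30.00 0.00 16.00
    endloop
  endfacet
  facet normal 0.0000 -1.0000 0.0000
    outer loop
      vertex 0.00 0.00 0.00
      vertex 30.00 0.00 16.00
      vertex 0.00 0.00 16.00
    endloop
  endfacet
  facet normal 0.0000 0.7071 0.7071
    outer loop
      vertex 0.00 0.00 16.00
      vertex 30.00 0.00 16.00
      vertex 30.00 16.00 0.00
    endloop
  endfacet
  facet normal 0.0000 0.7071 0.7071
    outer loop
      vertex 0.00 0.00 16.00
      vertex 30.00 16.00 0.00
      vertex 0.00 16.00 0.00
    endloop
  endfacet
  facet normal -1.0000 0.0000 0.0000
    outer loop
      vertex 0.00 0.00 16.00
      vertex 0.00 16.00 0.00
      vertex 0.00 0.00 0.00
    endloop
  endfacet
  facet normal 1.0000 0.0000 0.0000
    outer loop
      vertex 30.00 0.00 0.00
      vertex 30.00 16.00 0.00
      vertex 30.00 0.00 16.00
    endloop
  endfacet
endsolid part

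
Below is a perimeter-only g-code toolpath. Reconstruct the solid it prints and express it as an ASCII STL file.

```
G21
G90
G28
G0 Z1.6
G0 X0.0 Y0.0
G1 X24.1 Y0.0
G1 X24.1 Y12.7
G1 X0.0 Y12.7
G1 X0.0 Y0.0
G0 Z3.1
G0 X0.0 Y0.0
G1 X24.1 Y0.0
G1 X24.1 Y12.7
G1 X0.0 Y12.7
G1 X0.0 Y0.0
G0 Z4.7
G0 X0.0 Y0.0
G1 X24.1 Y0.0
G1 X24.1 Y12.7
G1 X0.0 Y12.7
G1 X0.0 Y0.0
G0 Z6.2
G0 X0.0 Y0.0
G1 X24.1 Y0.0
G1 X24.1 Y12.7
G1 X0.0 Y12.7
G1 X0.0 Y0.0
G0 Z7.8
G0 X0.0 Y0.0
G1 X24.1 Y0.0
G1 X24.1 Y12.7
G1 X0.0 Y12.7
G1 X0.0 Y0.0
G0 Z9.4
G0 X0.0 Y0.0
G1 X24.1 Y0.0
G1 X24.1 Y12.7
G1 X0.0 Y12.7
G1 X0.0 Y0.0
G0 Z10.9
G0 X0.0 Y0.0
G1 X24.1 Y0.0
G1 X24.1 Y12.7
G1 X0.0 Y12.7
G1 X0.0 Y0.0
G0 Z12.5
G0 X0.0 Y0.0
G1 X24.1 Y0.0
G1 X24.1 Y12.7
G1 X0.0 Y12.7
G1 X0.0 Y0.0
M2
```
solid part
  facet normal 0.0000 0.0000 -1.0000
    outer loop
      vertex 24.1 12.7 0.0
      vertex 24.1 0.0 0.0
      vertex 0.0 0.0 0.0
    endloop
  endfacet
  facet normal 0.0000 0.0000 -1.0000
    outer loop
      vertex 0.0 12.7 0.0
      vertex 24.1 12.7 0.0
      vertex 0.0 0.0 0.0
    endloop
  endfacet
  facet normal 0.0000 0.0000 1.0000
    outer loop
      vertex 0.0 0.0 12.5
      vertex 24.1 0.0 12.5
      vertex 24.1 12.7 12.5
    endloop
  endfacet
  facet normal 0.0000 0.0000 1.0000
    outer loop
      vertex 0.0 0.0 12.5
      vertex 24.1 12.7 12.5
      vertex 0.0 12.7 12.5
    endloop
  endfacet
  facet normal 0.0000 -1.0000 0.0000
    outer loop
      vertex 0.0 0.0 0.0
      vertex 24.1 0.0 0.0
      vertex 24.1 0.0 12.5
    endloop
  endfacet
  facet normal 0.0000 -1.0000 0.0000
    outer loop
      vertex 0.0 0.0 0.0
      vertex 24.1 0.0 12.5
      vertex 0.0 0.0 12.5
    endloop
  endfacet
  facet normal 0.0000 1.0000 0.0000
    outer loop
      vertex 24.1 12.7 12.5
      vertex 24.1 12.7 0.0
      vertex 0.0 12.7 0.0
    endloop
  endfacet
  facet normal 0.0000 1.0000 0.0000
    outer loop
      vertex 0.0 12.7 12.5
      vertex 24.1 12.7 12.5
      vertex 0.0 12.7 0.0
    endloop
  endfacet
  facet normal -1.0000 0.0000 0.0000
    outer loop
      vertex 0.0 12.7 12.5
      vertex 0.0 12.7 0.0
      vertex 0.0 0.0 0.0
    endloop
  endfacet
  facet normal -1.0000 0.0000 0.0000
    outer loop
      vertex 0.0 0.0 12.5
      vertex 0.0 12.7 12.5
      vertex 0.0 0.0 0.0
    endloop
  endfacet
  facet normal 1.0000 0.0000 0.0000
    outer loop
      vertex 24.1 0.0 0.0
      vertex 24.1 12.7 0.0
      vertex 24.1 12.7 12.5
    endloop
  endfacet
  facet normal 1.0000 0.0000 0.0000
    outer loop
      vertex 24.1 0.0 0.0
      vertex 24.1 12.7 12.5
      vertex 24.1 0.0 12.5
    endloop
  endfacet
endsolid part

The G0 Z moves step by Δz≈1.6 mm. Every layer's G1 loop is the same polygon, so the solid is a straight extrusion of it from z=0 to z≈12.5. Closing with flat bottom and top caps and triangulating gives 12 facets — a rectangular box, roughly 24.1 × 12.7 mm footprint and 12.5 mm tall.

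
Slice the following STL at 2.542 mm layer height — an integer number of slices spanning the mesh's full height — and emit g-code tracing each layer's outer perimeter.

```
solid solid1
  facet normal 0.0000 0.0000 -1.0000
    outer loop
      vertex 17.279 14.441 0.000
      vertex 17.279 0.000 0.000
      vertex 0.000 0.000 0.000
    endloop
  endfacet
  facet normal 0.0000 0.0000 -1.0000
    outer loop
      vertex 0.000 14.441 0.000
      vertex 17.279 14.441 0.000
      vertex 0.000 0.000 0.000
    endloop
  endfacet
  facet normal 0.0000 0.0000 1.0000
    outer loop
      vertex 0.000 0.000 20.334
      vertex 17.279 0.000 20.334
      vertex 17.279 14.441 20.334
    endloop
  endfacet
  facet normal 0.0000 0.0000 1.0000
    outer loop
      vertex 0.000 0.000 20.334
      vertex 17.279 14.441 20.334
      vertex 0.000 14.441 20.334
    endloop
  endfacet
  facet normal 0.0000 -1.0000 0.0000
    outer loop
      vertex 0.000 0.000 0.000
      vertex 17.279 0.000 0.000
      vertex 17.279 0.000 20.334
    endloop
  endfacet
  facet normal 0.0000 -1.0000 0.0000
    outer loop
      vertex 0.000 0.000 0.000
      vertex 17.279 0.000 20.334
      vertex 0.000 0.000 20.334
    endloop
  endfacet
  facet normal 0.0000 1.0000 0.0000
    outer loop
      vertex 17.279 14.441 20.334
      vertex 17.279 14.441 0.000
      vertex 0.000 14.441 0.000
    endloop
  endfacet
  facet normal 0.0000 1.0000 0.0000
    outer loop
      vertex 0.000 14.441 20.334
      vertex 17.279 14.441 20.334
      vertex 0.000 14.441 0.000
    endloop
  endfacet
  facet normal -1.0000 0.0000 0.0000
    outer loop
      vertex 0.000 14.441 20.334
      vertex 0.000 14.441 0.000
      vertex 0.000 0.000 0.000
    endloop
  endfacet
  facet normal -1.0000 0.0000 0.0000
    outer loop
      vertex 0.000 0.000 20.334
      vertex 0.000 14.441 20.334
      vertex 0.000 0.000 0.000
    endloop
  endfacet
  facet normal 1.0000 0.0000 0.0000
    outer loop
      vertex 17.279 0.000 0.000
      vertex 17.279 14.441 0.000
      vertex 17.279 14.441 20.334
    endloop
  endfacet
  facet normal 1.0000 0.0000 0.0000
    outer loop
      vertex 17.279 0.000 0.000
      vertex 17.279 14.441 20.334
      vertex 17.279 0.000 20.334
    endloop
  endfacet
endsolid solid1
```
; perimeter-only toolpath
G21 ; units = mm
G90 ; absolute positioning
G28 ; home
; layer 1
G0 Z2.542
G0 X0.000 Y0.000
G1 X17.279 Y0.000
G1 X17.279 Y14.441
G1 X0.000 Y14.441
G1 X0.000 Y0.000
; layer 2
G0 Z5.083
G0 X0.000 Y0.000
G1 X17.279 Y0.000
G1 X17.279 Y14.441
G1 X0.000 Y14.441
G1 X0.000 Y0.000
; layer 3
G0 Z7.625
G0 X0.000 Y0.000
G1 X17.279 Y0.000
G1 X17.279 Y14.441
G1 X0.000 Y14.441
G1 X0.000 Y0.000
; layer 4
G0 Z10.167
G0 X0.000 Y0.000
G1 X17.279 Y0.000
G1 X17.279 Y14.441
G1 X0.000 Y14.441
G1 X0.000 Y0.000
; layer 5
G0 Z12.709
G0 X0.000 Y0.000
G1 X17.279 Y0.000
G1 X17.279 Y14.441
G1 X0.000 Y14.441
G1 X0.000 Y0.000
; layer 6
G0 Z15.250
G0 X0.000 Y0.000
G1 X17.279 Y0.000
G1 X17.279 Y14.441
G1 X0.000 Y14.441
G1 X0.000 Y0.000
; layer 7
G0 Z17.792
G0 X0.000 Y0.000
G1 X17.279 Y0.000
G1 X17.279 Y14.441
G1 X0.000 Y14.441
G1 X0.000 Y0.000
; layer 8
G0 Z20.334
G0 X0.000 Y0.000
G1 X17.279 Y0.000
G1 X17.279 Y14.441
G1 X0.000 Y14.441
G1 X0.000 Y0.000
M2 ; end

The solid is a rectangular box, roughly 17.3 × 14.4 mm footprint and 20.3 mm tall. Slicing at Δz = 2.542 mm — 8 equal slices spanning the solid's height, so layer i sits at z = i·h/8 — gives 8 non-empty perimeters. Each is a 4-segment closed polygon; G0 lifts to the layer z and rapids to the start vertex, then G1 traces the edges.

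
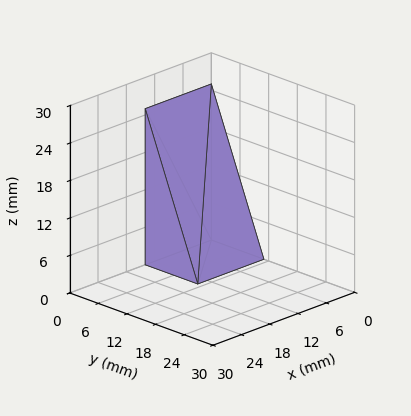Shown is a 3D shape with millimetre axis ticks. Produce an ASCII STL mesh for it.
Reading the render: the shape is a wedge (ramp): 14 × 11 mm base, rising to 25 mm along the y=0 edge and sloping linearly to z=0 at y=11 (dimensions read to the nearest mm from the axis ticks). For the STL, each face is triangulated and given an outward normal.

solid part
  facet normal 0.0000 0.0000 -1.0000
    outer loop
      vertex 14.000 11.000 0.000
      vertex 14.000 0.000 0.000
      vertex 0.000 0.000 0.000
    endloop
  endfacet
  facet normal 0.0000 0.0000 -1.0000
    outer loop
      vertex 0.000 11.000 0.000
      vertex 14.000 11.000 0.000
      vertex 0.000 0.000 0.000
    endloop
  endfacet
  facet normal 0.0000 -1.0000 0.0000
    outer loop
      vertex 0.000 0.000 0.000
      vertex 14.000 0.000 0.000
      vertex 14.000 0.000 25.000
    endloop
  endfacet
  facet normal 0.0000 -1.0000 0.0000
    outer loop
      vertex 0.000 0.000 0.000
      vertex 14.000 0.000 25.000
      vertex 0.000 0.000 25.000
    endloop
  endfacet
  facet normal 0.0000 0.9153 0.4027
    outer loop
      vertex 0.000 0.000 25.000
      vertex 14.000 0.000 25.000
      vertex 14.000 11.000 0.000
    endloop
  endfacet
  facet normal 0.0000 0.9153 0.4027
    outer loop
      vertex 0.000 0.000 25.000
      vertex 14.000 11.000 0.000
      vertex 0.000 11.000 0.000
    endloop
  endfacet
  facet normal -1.0000 0.0000 0.0000
    outer loop
      vertex 0.000 0.000 25.000
      vertex 0.000 11.000 0.000
      vertex 0.000 0.000 0.000
    endloop
  endfacet
  facet normal 1.0000 0.0000 0.0000
    outer loop
      vertex 14.000 0.000 0.000
      vertex 14.000 11.000 0.000
      vertex 14.000 0.000 25.000
    endloop
  endfacet
endsolid part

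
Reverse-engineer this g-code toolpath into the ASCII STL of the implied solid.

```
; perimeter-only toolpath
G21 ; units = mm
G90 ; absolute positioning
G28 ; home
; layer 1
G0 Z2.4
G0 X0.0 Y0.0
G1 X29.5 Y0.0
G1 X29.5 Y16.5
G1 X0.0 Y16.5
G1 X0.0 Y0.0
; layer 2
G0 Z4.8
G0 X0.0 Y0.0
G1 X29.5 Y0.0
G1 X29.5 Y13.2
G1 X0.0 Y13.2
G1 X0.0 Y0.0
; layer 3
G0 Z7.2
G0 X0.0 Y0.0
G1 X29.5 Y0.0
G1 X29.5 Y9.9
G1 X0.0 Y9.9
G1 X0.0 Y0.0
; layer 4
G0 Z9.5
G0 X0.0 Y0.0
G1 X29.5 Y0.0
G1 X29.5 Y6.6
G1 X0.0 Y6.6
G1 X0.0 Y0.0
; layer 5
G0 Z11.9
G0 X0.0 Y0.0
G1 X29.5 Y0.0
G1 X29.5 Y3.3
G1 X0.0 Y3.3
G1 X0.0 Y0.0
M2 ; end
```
solid part
  facet normal 0.0000 0.0000 -1.0000
    outer loop
      vertex 29.5 19.8 0.0
      vertex 29.5 0.0 0.0
      vertex 0.0 0.0 0.0
    endloop
  endfacet
  facet normal 0.0000 0.0000 -1.0000
    outer loop
      vertex 0.0 19.8 0.0
      vertex 29.5 19.8 0.0
      vertex 0.0 0.0 0.0
    endloop
  endfacet
  facet normal 0.0000 -1.0000 0.0000
    outer loop
      vertex 0.0 0.0 0.0
      vertex 29.5 0.0 0.0
      vertex 29.5 0.0 14.3
    endloop
  endfacet
  facet normal 0.0000 -1.0000 0.0000
    outer loop
      vertex 0.0 0.0 0.0
      vertex 29.5 0.0 14.3
      vertex 0.0 0.0 14.3
    endloop
  endfacet
  facet normal 0.0000 0.5855 0.8107
    outer loop
      vertex 0.0 0.0 14.3
      vertex 29.5 0.0 14.3
      vertex 29.5 19.8 0.0
    endloop
  endfacet
  facet normal 0.0000 0.5855 0.8107
    outer loop
      vertex 0.0 0.0 14.3
      vertex 29.5 19.8 0.0
      vertex 0.0 19.8 0.0
    endloop
  endfacet
  facet normal -1.0000 0.0000 0.0000
    outer loop
      vertex 0.0 0.0 14.3
      vertex 0.0 19.8 0.0
      vertex 0.0 0.0 0.0
    endloop
  endfacet
  facet normal 1.0000 0.0000 0.0000
    outer loop
      vertex 29.5 0.0 0.0
      vertex 29.5 19.8 0.0
      vertex 29.5 0.0 14.3
    endloop
  endfacet
endsolid part

The G0 Z moves step by Δz≈2.4 mm. The G1 loops shrink linearly with z, so the solid tapers from its base footprint up to z≈14.3. Closing with a flat bottom cap and the tapered top and triangulating gives 8 facets — a wedge (ramp): 29.5 × 19.8 mm base, rising to 14.3 mm along the y=0 edge and sloping linearly to z=0 at y=19.8.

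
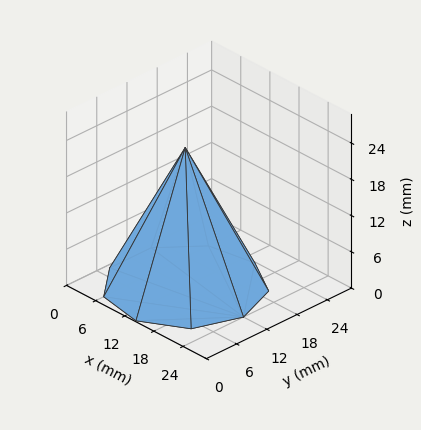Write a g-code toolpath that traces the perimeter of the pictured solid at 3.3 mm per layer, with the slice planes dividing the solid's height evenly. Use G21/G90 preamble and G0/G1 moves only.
Reading the render: the shape is a regular 9-sided pyramid, base circumscribed radius ≈ 12 mm, apex at z ≈ 23 mm (dimensions read to the nearest mm from the axis ticks). For the g-code, the solid's height is divided into equal slices at the stated Δz and each level perimeter traced with G1 moves after a G0 lift.

; perimeter-only toolpath
G21 ; units = mm
G90 ; absolute positioning
G28 ; home
; layer 1
G0 Z3.3
G0 X22.3 Y12.0
G1 X19.9 Y18.6
G1 X13.8 Y22.1
G1 X6.9 Y20.9
G1 X2.3 Y15.5
G1 X2.3 Y8.5
G1 X6.9 Y3.1
G1 X13.8 Y1.9
G1 X19.9 Y5.4
G1 X22.3 Y12.0
; layer 2
G0 Z6.6
G0 X20.6 Y12.0
G1 X18.6 Y17.5
G1 X13.5 Y20.4
G1 X7.7 Y19.4
G1 X3.9 Y14.9
G1 X3.9 Y9.1
G1 X7.7 Y4.6
G1 X13.5 Y3.6
G1 X18.6 Y6.5
G1 X20.6 Y12.0
; layer 3
G0 Z9.9
G0 X18.9 Y12.0
G1 X17.3 Y16.4
G1 X13.2 Y18.7
G1 X8.6 Y17.9
G1 X5.5 Y14.3
G1 X5.5 Y9.7
G1 X8.6 Y6.1
G1 X13.2 Y5.3
G1 X17.3 Y7.6
G1 X18.9 Y12.0
; layer 4
G0 Z13.1
G0 X17.1 Y12.0
G1 X15.9 Y15.3
G1 X12.9 Y17.1
G1 X9.4 Y16.5
G1 X7.2 Y13.8
G1 X7.2 Y10.2
G1 X9.4 Y7.5
G1 X12.9 Y6.9
G1 X15.9 Y8.7
G1 X17.1 Y12.0
; layer 5
G0 Z16.4
G0 X15.4 Y12.0
G1 X14.6 Y14.2
G1 X12.6 Y15.4
G1 X10.3 Y15.0
G1 X8.8 Y13.2
G1 X8.8 Y10.8
G1 X10.3 Y9.0
G1 X12.6 Y8.6
G1 X14.6 Y9.8
G1 X15.4 Y12.0
; layer 6
G0 Z19.7
G0 X13.7 Y12.0
G1 X13.3 Y13.1
G1 X12.3 Y13.7
G1 X11.1 Y13.5
G1 X10.4 Y12.6
G1 X10.4 Y11.4
G1 X11.1 Y10.5
G1 X12.3 Y10.3
G1 X13.3 Y10.9
G1 X13.7 Y12.0
M2 ; end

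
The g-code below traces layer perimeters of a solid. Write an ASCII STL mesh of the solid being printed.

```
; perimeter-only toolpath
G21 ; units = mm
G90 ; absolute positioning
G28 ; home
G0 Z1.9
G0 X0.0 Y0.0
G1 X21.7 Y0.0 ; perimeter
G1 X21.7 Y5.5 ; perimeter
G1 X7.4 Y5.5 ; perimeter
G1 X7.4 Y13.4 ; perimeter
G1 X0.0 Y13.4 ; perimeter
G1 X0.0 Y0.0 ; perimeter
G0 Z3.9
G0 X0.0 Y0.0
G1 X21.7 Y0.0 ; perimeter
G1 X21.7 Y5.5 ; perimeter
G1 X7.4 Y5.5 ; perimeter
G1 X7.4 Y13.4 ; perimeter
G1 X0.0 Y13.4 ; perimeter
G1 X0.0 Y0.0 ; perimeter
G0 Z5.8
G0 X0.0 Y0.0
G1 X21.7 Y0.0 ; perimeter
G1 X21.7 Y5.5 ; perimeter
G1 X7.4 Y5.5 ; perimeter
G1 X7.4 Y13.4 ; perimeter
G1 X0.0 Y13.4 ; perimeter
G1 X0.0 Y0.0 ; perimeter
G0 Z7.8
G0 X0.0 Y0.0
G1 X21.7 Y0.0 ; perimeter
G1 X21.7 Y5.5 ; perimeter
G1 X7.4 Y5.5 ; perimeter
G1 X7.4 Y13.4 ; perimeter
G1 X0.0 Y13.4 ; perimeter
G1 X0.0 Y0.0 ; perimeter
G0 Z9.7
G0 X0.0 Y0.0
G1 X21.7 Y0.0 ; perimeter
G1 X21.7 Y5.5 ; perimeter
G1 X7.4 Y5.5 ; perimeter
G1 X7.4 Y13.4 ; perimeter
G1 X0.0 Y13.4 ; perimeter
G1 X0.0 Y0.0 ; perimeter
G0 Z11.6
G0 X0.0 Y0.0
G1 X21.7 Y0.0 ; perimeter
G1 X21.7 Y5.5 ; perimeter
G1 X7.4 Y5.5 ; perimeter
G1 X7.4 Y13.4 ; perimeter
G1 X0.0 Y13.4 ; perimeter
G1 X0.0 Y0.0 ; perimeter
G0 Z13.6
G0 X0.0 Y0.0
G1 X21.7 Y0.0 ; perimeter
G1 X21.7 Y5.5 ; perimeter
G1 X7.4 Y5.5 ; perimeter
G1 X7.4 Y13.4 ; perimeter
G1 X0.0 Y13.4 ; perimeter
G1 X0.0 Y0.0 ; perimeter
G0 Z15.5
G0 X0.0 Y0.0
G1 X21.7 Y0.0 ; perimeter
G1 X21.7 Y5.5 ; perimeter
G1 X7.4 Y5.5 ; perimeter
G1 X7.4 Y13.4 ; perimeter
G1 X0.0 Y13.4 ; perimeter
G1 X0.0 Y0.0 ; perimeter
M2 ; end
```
solid part
  facet normal 0.0000 0.0000 -1.0000
    outer loop
      vertex 21.7 5.5 0.0
      vertex 21.7 0.0 0.0
      vertex 0.0 0.0 0.0
    endloop
  endfacet
  facet normal 0.0000 0.0000 -1.0000
    outer loop
      vertex 7.4 5.5 0.0
      vertex 21.7 5.5 0.0
      vertex 0.0 0.0 0.0
    endloop
  endfacet
  facet normal 0.0000 0.0000 -1.0000
    outer loop
      vertex 7.4 13.4 0.0
      vertex 7.4 5.5 0.0
      vertex 0.0 0.0 0.0
    endloop
  endfacet
  facet normal 0.0000 0.0000 -1.0000
    outer loop
      vertex 0.0 13.4 0.0
      vertex 7.4 13.4 0.0
      vertex 0.0 0.0 0.0
    endloop
  endfacet
  facet normal 0.0000 0.0000 1.0000
    outer loop
      vertex 0.0 0.0 15.5
      vertex 21.7 0.0 15.5
      vertex 21.7 5.5 15.5
    endloop
  endfacet
  facet normal 0.0000 0.0000 1.0000
    outer loop
      vertex 0.0 0.0 15.5
      vertex 21.7 5.5 15.5
      vertex 7.4 5.5 15.5
    endloop
  endfacet
  facet normal 0.0000 0.0000 1.0000
    outer loop
      vertex 0.0 0.0 15.5
      vertex 7.4 5.5 15.5
      vertex 7.4 13.4 15.5
    endloop
  endfacet
  facet normal 0.0000 0.0000 1.0000
    outer loop
      vertex 0.0 0.0 15.5
      vertex 7.4 13.4 15.5
      vertex 0.0 13.4 15.5
    endloop
  endfacet
  facet normal 0.0000 -1.0000 0.0000
    outer loop
      vertex 0.0 0.0 0.0
      vertex 21.7 0.0 0.0
      vertex 21.7 0.0 15.5
    endloop
  endfacet
  facet normal 0.0000 -1.0000 0.0000
    outer loop
      vertex 0.0 0.0 0.0
      vertex 21.7 0.0 15.5
      vertex 0.0 0.0 15.5
    endloop
  endfacet
  facet normal 1.0000 0.0000 0.0000
    outer loop
      vertex 21.7 0.0 0.0
      vertex 21.7 5.5 0.0
      vertex 21.7 5.5 15.5
    endloop
  endfacet
  facet normal 1.0000 0.0000 0.0000
    outer loop
      vertex 21.7 0.0 0.0
      vertex 21.7 5.5 15.5
      vertex 21.7 0.0 15.5
    endloop
  endfacet
  facet normal 0.0000 1.0000 0.0000
    outer loop
      vertex 21.7 5.5 0.0
      vertex 7.4 5.5 0.0
      vertex 7.4 5.5 15.5
    endloop
  endfacet
  facet normal 0.0000 1.0000 0.0000
    outer loop
      vertex 21.7 5.5 0.0
      vertex 7.4 5.5 15.5
      vertex 21.7 5.5 15.5
    endloop
  endfacet
  facet normal 1.0000 0.0000 0.0000
    outer loop
      vertex 7.4 5.5 0.0
      vertex 7.4 13.4 0.0
      vertex 7.4 13.4 15.5
    endloop
  endfacet
  facet normal 1.0000 0.0000 0.0000
    outer loop
      vertex 7.4 5.5 0.0
      vertex 7.4 13.4 15.5
      vertex 7.4 5.5 15.5
    endloop
  endfacet
  facet normal 0.0000 1.0000 0.0000
    outer loop
      vertex 7.4 13.4 0.0
      vertex 0.0 13.4 0.0
      vertex 0.0 13.4 15.5
    endloop
  endfacet
  facet normal 0.0000 1.0000 0.0000
    outer loop
      vertex 7.4 13.4 0.0
      vertex 0.0 13.4 15.5
      vertex 7.4 13.4 15.5
    endloop
  endfacet
  facet normal -1.0000 0.0000 0.0000
    outer loop
      vertex 0.0 13.4 0.0
      vertex 0.0 0.0 0.0
      vertex 0.0 0.0 15.5
    endloop
  endfacet
  facet normal -1.0000 0.0000 0.0000
    outer loop
      vertex 0.0 13.4 0.0
      vertex 0.0 0.0 15.5
      vertex 0.0 13.4 15.5
    endloop
  endfacet
endsolid part

The G0 Z moves step by Δz≈1.9 mm. Every layer's G1 loop is the same polygon, so the solid is a straight extrusion of it from z=0 to z≈15.5. Closing with flat bottom and top caps and triangulating gives 20 facets — an L-shaped prism: outer 21.7 × 13.4 mm, arm thicknesses ≈ 5.5 mm (horizontal) and 7.4 mm (vertical), extruded 15.5 mm in z.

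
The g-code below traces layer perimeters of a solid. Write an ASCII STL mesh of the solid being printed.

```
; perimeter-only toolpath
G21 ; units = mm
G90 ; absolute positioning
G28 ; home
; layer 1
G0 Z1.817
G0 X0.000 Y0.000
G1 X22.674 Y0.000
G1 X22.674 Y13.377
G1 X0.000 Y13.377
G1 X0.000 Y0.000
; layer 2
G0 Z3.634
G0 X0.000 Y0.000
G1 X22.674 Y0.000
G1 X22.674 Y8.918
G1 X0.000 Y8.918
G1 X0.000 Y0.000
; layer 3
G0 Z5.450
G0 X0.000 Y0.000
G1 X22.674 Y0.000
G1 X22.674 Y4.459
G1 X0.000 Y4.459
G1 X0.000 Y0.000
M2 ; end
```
solid part
  facet normal 0.0000 0.0000 -1.0000
    outer loop
      vertex 22.674 17.836 0.000
      vertex 22.674 0.000 0.000
      vertex 0.000 0.000 0.000
    endloop
  endfacet
  facet normal 0.0000 0.0000 -1.0000
    outer loop
      vertex 0.000 17.836 0.000
      vertex 22.674 17.836 0.000
      vertex 0.000 0.000 0.000
    endloop
  endfacet
  facet normal 0.0000 -1.0000 0.0000
    outer loop
      vertex 0.000 0.000 0.000
      vertex 22.674 0.000 0.000
      vertex 22.674 0.000 7.267
    endloop
  endfacet
  facet normal 0.0000 -1.0000 0.0000
    outer loop
      vertex 0.000 0.000 0.000
      vertex 22.674 0.000 7.267
      vertex 0.000 0.000 7.267
    endloop
  endfacet
  facet normal 0.0000 0.3773 0.9261
    outer loop
      vertex 0.000 0.000 7.267
      vertex 22.674 0.000 7.267
      vertex 22.674 17.836 0.000
    endloop
  endfacet
  facet normal 0.0000 0.3773 0.9261
    outer loop
      vertex 0.000 0.000 7.267
      vertex 22.674 17.836 0.000
      vertex 0.000 17.836 0.000
    endloop
  endfacet
  facet normal -1.0000 0.0000 0.0000
    outer loop
      vertex 0.000 0.000 7.267
      vertex 0.000 17.836 0.000
      vertex 0.000 0.000 0.000
    endloop
  endfacet
  facet normal 1.0000 0.0000 0.0000
    outer loop
      vertex 22.674 0.000 0.000
      vertex 22.674 17.836 0.000
      vertex 22.674 0.000 7.267
    endloop
  endfacet
endsolid part

The G0 Z moves step by Δz≈1.817 mm. The G1 loops shrink linearly with z, so the solid tapers from its base footprint up to z≈7.27. Closing with a flat bottom cap and the tapered top and triangulating gives 8 facets — a wedge (ramp): 22.7 × 17.8 mm base, rising to 7.27 mm along the y=0 edge and sloping linearly to z=0 at y=17.8.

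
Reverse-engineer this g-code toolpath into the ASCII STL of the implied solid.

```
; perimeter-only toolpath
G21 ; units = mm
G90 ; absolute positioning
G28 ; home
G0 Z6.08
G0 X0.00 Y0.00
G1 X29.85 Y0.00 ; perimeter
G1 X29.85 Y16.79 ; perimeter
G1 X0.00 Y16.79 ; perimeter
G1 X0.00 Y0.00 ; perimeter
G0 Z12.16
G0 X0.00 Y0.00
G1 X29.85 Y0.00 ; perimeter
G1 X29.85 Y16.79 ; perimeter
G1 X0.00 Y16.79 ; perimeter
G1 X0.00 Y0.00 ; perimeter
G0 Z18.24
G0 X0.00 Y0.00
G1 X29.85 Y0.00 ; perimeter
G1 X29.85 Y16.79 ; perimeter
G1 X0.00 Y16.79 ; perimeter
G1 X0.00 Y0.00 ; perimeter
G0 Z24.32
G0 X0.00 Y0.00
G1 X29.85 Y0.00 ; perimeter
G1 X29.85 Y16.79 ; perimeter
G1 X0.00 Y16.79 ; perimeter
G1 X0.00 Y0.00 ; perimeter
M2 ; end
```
solid part
  facet normal 0.0000 0.0000 -1.0000
    outer loop
      vertex 29.85 16.79 0.00
      vertex 29.85 0.00 0.00
      vertex 0.00 0.00 0.00
    endloop
  endfacet
  facet normal 0.0000 0.0000 -1.0000
    outer loop
      vertex 0.00 16.79 0.00
      vertex 29.85 16.79 0.00
      vertex 0.00 0.00 0.00
    endloop
  endfacet
  facet normal 0.0000 0.0000 1.0000
    outer loop
      vertex 0.00 0.00 24.32
      vertex 29.85 0.00 24.32
      vertex 29.85 16.79 24.32
    endloop
  endfacet
  facet normal 0.0000 0.0000 1.0000
    outer loop
      vertex 0.00 0.00 24.32
      vertex 29.85 16.79 24.32
      vertex 0.00 16.79 24.32
    endloop
  endfacet
  facet normal 0.0000 -1.0000 0.0000
    outer loop
      vertex 0.00 0.00 0.00
      vertex 29.85 0.00 0.00
      vertex 29.85 0.00 24.32
    endloop
  endfacet
  facet normal 0.0000 -1.0000 0.0000
    outer loop
      vertex 0.00 0.00 0.00
      vertex 29.85 0.00 24.32
      vertex 0.00 0.00 24.32
    endloop
  endfacet
  facet normal 0.0000 1.0000 0.0000
    outer loop
      vertex 29.85 16.79 24.32
      vertex 29.85 16.79 0.00
      vertex 0.00 16.79 0.00
    endloop
  endfacet
  facet normal 0.0000 1.0000 0.0000
    outer loop
      vertex 0.00 16.79 24.32
      vertex 29.85 16.79 24.32
      vertex 0.00 16.79 0.00
    endloop
  endfacet
  facet normal -1.0000 0.0000 0.0000
    outer loop
      vertex 0.00 16.79 24.32
      vertex 0.00 16.79 0.00
      vertex 0.00 0.00 0.00
    endloop
  endfacet
  facet normal -1.0000 0.0000 0.0000
    outer loop
      vertex 0.00 0.00 24.32
      vertex 0.00 16.79 24.32
      vertex 0.00 0.00 0.00
    endloop
  endfacet
  facet normal 1.0000 0.0000 0.0000
    outer loop
      vertex 29.85 0.00 0.00
      vertex 29.85 16.79 0.00
      vertex 29.85 16.79 24.32
    endloop
  endfacet
  facet normal 1.0000 0.0000 0.0000
    outer loop
      vertex 29.85 0.00 0.00
      vertex 29.85 16.79 24.32
      vertex 29.85 0.00 24.32
    endloop
  endfacet
endsolid part

The G0 Z moves step by Δz≈6.08 mm. Every layer's G1 loop is the same polygon, so the solid is a straight extrusion of it from z=0 to z≈24.3. Closing with flat bottom and top caps and triangulating gives 12 facets — a rectangular box, roughly 29.9 × 16.8 mm footprint and 24.3 mm tall.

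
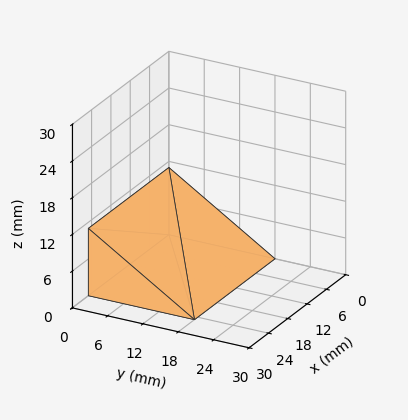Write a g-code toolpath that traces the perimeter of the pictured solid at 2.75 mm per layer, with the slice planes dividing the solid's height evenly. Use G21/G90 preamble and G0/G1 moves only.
Reading the render: the shape is a wedge (ramp): 25 × 18 mm base, rising to 11 mm along the y=0 edge and sloping linearly to z=0 at y=18 (dimensions read to the nearest mm from the axis ticks). For the g-code, the solid's height is divided into equal slices at the stated Δz and each level perimeter traced with G1 moves after a G0 lift.

; perimeter-only toolpath
G21 ; units = mm
G90 ; absolute positioning
G28 ; home
; layer 1
G0 Z2.75
G0 X0.00 Y0.00
G1 X25.00 Y0.00
G1 X25.00 Y13.50
G1 X0.00 Y13.50
G1 X0.00 Y0.00
; layer 2
G0 Z5.50
G0 X0.00 Y0.00
G1 X25.00 Y0.00
G1 X25.00 Y9.00
G1 X0.00 Y9.00
G1 X0.00 Y0.00
; layer 3
G0 Z8.25
G0 X0.00 Y0.00
G1 X25.00 Y0.00
G1 X25.00 Y4.50
G1 X0.00 Y4.50
G1 X0.00 Y0.00
M2 ; end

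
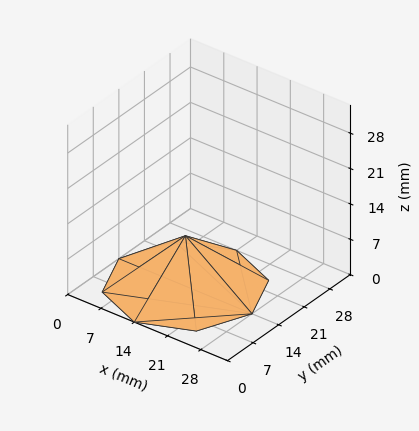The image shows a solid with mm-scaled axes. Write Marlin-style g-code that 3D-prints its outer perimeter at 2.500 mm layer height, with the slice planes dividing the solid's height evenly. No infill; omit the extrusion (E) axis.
Reading the render: the shape is a regular 8-sided pyramid, base circumscribed radius ≈ 14 mm, apex at z ≈ 10 mm (dimensions read to the nearest mm from the axis ticks). For the g-code, the solid's height is divided into equal slices at the stated Δz and each level perimeter traced with G1 moves after a G0 lift.

; perimeter-only toolpath
G21 ; units = mm
G90 ; absolute positioning
G28 ; home
; layer 1
G0 Z2.500
G0 X24.500 Y14.000
G1 X21.424 Y21.424
G1 X14.000 Y24.500
G1 X6.576 Y21.424
G1 X3.500 Y14.000
G1 X6.576 Y6.576
G1 X14.000 Y3.500
G1 X21.424 Y6.576
G1 X24.500 Y14.000
; layer 2
G0 Z5.000
G0 X21.000 Y14.000
G1 X18.950 Y18.950
G1 X14.000 Y21.000
G1 X9.050 Y18.950
G1 X7.000 Y14.000
G1 X9.050 Y9.050
G1 X14.000 Y7.000
G1 X18.950 Y9.050
G1 X21.000 Y14.000
; layer 3
G0 Z7.500
G0 X17.500 Y14.000
G1 X16.475 Y16.475
G1 X14.000 Y17.500
G1 X11.525 Y16.475
G1 X10.500 Y14.000
G1 X11.525 Y11.525
G1 X14.000 Y10.500
G1 X16.475 Y11.525
G1 X17.500 Y14.000
M2 ; end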